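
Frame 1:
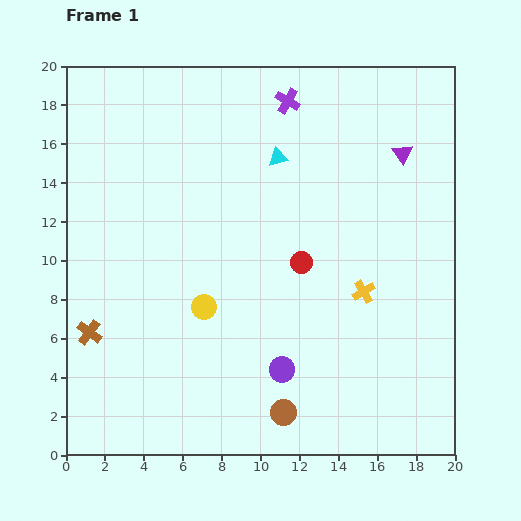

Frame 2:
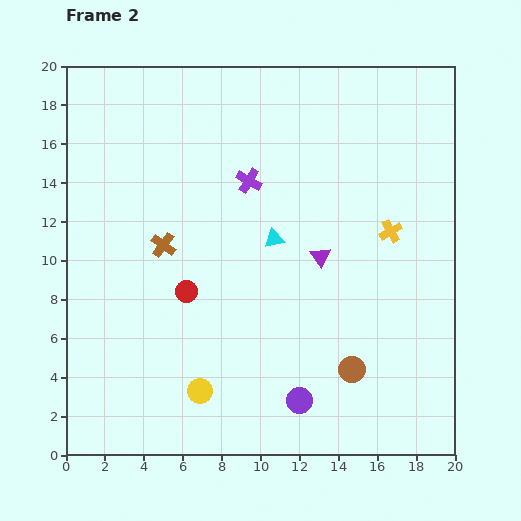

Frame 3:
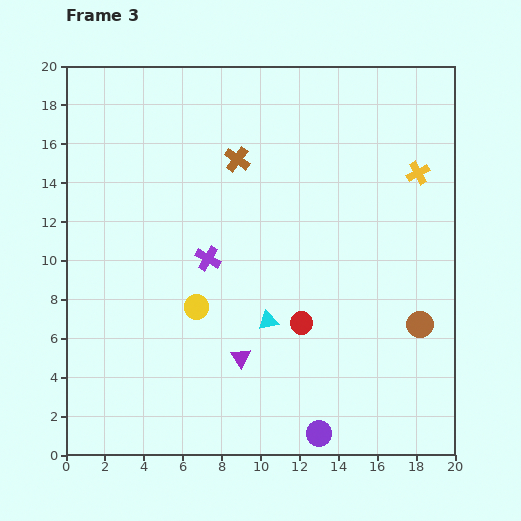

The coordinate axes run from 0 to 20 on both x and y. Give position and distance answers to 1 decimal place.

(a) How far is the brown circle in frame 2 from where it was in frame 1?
4.1

The brown circle moved from (11.2, 2.2) to (14.7, 4.4), a distance of √(3.5² + 2.2²) ≈ 4.1.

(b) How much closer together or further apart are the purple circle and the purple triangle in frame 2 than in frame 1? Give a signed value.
-5.2

Distance in frame 1: 12.7. Distance in frame 2: 7.5.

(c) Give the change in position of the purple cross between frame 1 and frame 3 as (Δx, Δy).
(-4.1, -8.1)

The purple cross was at (11.4, 18.2) in frame 1 and (7.3, 10.1) in frame 3.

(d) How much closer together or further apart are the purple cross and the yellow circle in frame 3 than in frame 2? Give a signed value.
-8.5

Distance in frame 2: 11.1. Distance in frame 3: 2.6.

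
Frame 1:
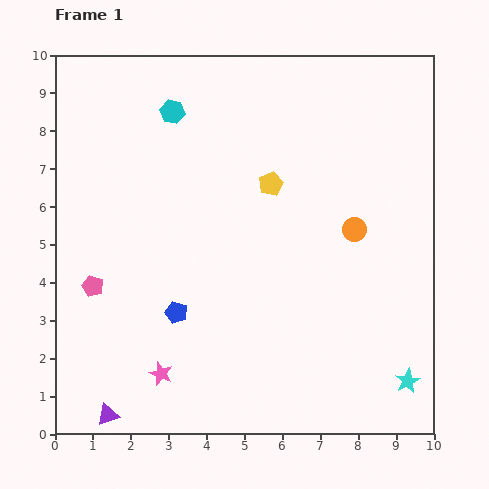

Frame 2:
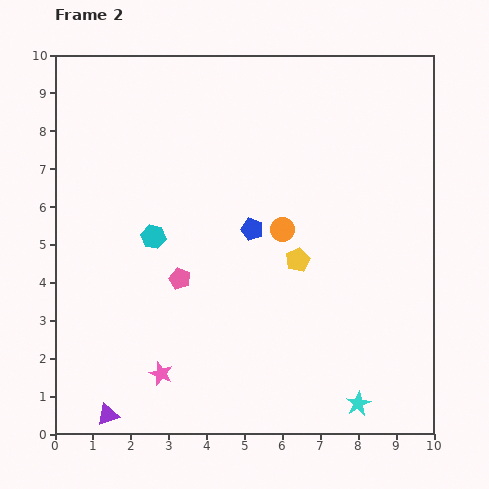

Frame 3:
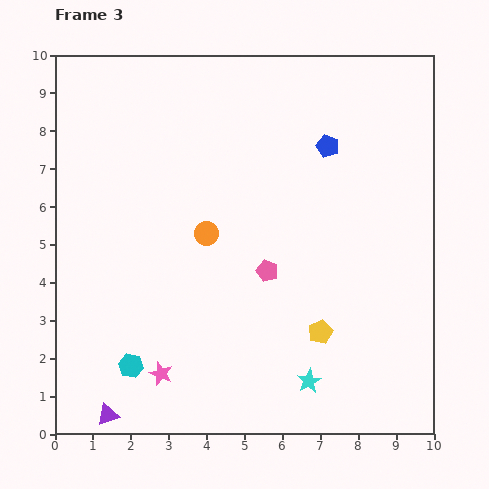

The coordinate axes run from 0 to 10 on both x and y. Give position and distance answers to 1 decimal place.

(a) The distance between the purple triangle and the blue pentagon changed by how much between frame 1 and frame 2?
+3.0

Distance in frame 1: 3.2. Distance in frame 2: 6.2.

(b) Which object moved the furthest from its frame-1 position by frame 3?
the cyan hexagon

(moved 6.8; next 5.9)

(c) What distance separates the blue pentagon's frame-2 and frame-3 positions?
3.0

The blue pentagon moved from (5.2, 5.4) to (7.2, 7.6), a distance of √(2.0² + 2.2²) ≈ 3.0.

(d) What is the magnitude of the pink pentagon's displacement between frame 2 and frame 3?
2.3

The pink pentagon moved from (3.3, 4.1) to (5.6, 4.3), a distance of √(2.3² + 0.2²) ≈ 2.3.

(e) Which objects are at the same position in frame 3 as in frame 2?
the purple triangle, the pink star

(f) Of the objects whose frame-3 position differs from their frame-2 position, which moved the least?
the cyan star

(moved 1.4)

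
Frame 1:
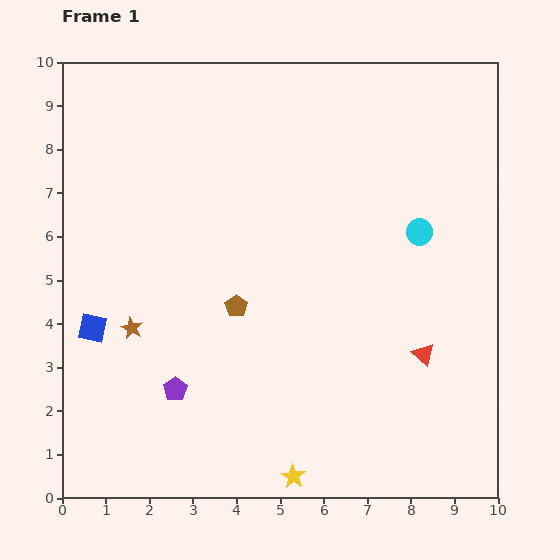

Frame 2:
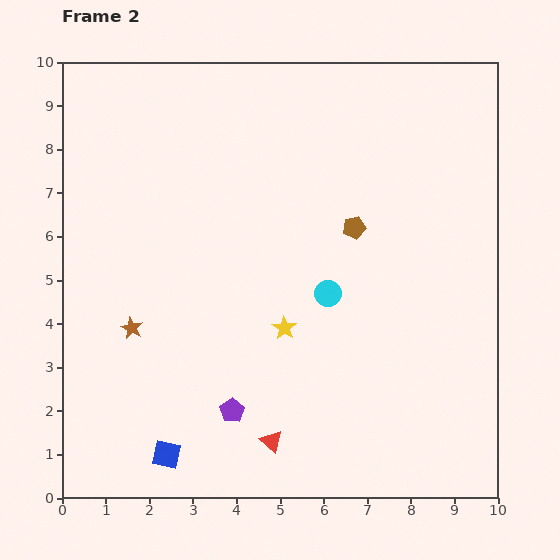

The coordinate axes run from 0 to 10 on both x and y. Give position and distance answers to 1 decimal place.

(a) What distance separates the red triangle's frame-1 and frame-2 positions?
4.0

The red triangle moved from (8.3, 3.3) to (4.8, 1.3), a distance of √(3.5² + 2.0²) ≈ 4.0.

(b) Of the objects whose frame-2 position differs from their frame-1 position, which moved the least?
the purple pentagon

(moved 1.4)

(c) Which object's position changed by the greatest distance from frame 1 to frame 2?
the red triangle

(moved 4.0; next 3.4)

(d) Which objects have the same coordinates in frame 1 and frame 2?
the brown star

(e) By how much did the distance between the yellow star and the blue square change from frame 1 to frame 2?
-1.7

Distance in frame 1: 5.7. Distance in frame 2: 4.0.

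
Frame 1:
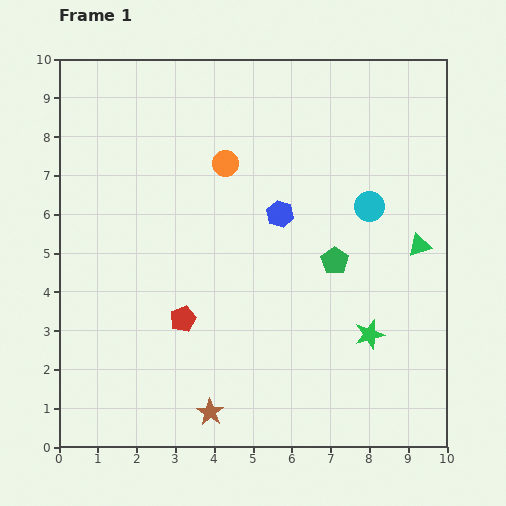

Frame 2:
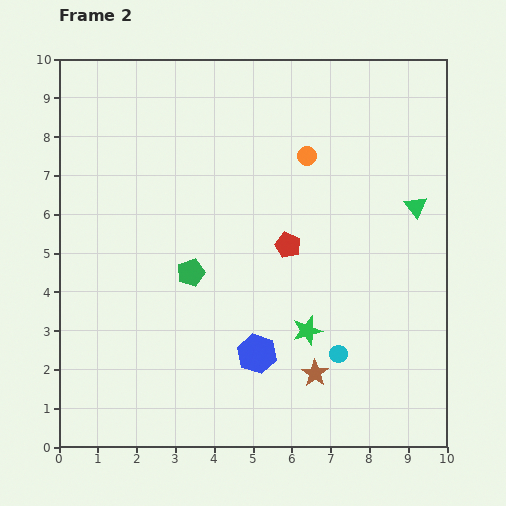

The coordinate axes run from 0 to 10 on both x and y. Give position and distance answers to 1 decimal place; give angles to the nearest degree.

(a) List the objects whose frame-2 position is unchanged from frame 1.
none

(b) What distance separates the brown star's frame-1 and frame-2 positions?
2.9

The brown star moved from (3.9, 0.9) to (6.6, 1.9), a distance of √(2.7² + 1.0²) ≈ 2.9.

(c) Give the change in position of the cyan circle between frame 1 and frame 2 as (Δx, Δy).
(-0.8, -3.8)

The cyan circle was at (8.0, 6.2) in frame 1 and (7.2, 2.4) in frame 2.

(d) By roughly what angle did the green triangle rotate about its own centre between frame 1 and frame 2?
50° counter-clockwise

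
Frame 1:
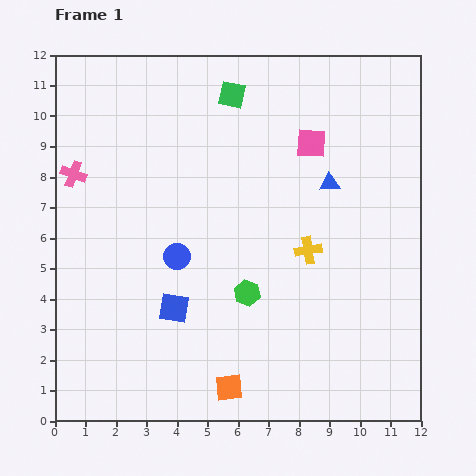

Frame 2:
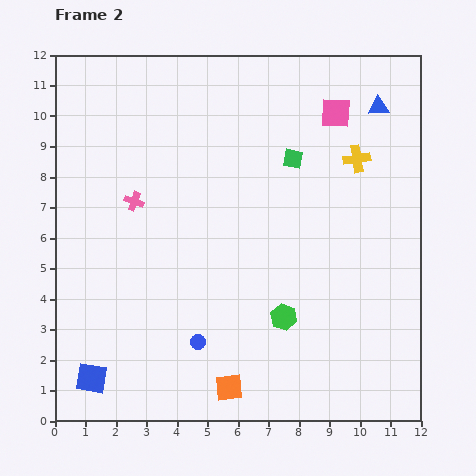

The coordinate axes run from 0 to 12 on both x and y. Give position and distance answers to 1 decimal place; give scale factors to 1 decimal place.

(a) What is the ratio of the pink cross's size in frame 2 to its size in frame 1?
0.8×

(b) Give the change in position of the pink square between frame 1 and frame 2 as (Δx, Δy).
(0.8, 1.0)

The pink square was at (8.4, 9.1) in frame 1 and (9.2, 10.1) in frame 2.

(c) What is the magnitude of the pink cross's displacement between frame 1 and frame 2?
2.2

The pink cross moved from (0.6, 8.1) to (2.6, 7.2), a distance of √(2.0² + 0.9²) ≈ 2.2.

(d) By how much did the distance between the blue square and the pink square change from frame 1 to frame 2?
+4.8

Distance in frame 1: 7.0. Distance in frame 2: 11.8.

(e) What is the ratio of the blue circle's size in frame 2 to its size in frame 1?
0.6×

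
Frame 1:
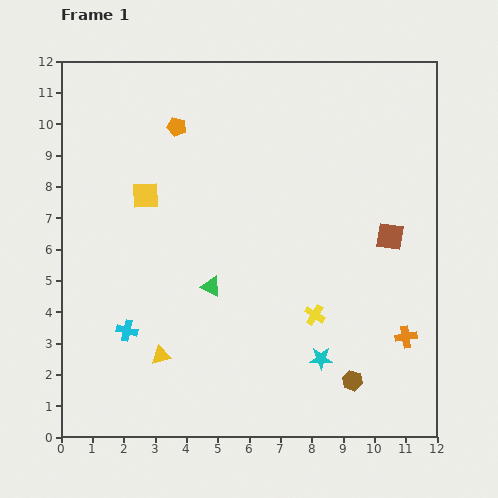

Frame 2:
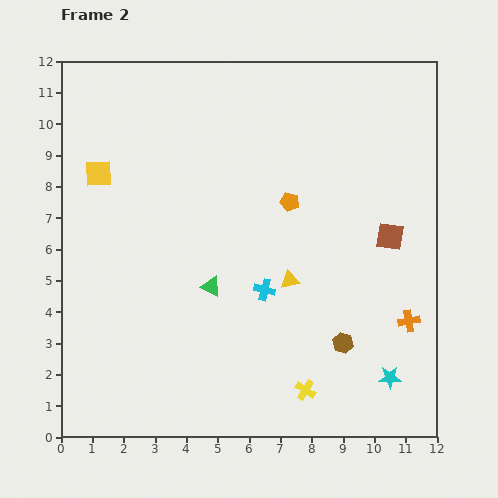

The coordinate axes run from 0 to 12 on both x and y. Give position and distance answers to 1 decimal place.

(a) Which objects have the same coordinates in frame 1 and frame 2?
the green triangle, the brown square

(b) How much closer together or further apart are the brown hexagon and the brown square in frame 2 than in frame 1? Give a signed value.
-1.1

Distance in frame 1: 4.8. Distance in frame 2: 3.7.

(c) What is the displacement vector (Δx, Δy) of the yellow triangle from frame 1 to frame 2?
(4.1, 2.4)

The yellow triangle was at (3.2, 2.6) in frame 1 and (7.3, 5.0) in frame 2.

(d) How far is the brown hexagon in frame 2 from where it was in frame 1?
1.2

The brown hexagon moved from (9.3, 1.8) to (9.0, 3.0), a distance of √(0.3² + 1.2²) ≈ 1.2.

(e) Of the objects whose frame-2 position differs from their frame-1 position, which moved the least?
the orange cross

(moved 0.5)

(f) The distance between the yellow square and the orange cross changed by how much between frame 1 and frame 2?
+1.6

Distance in frame 1: 9.4. Distance in frame 2: 11.0.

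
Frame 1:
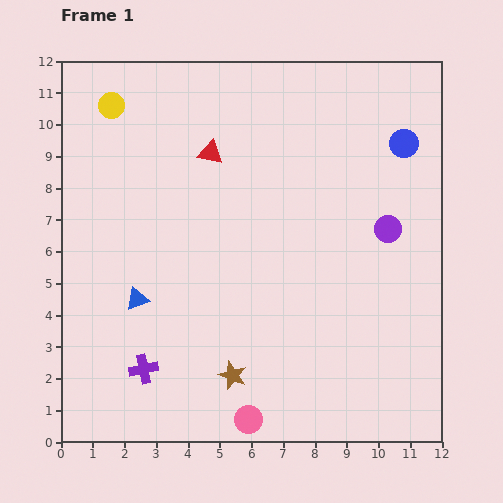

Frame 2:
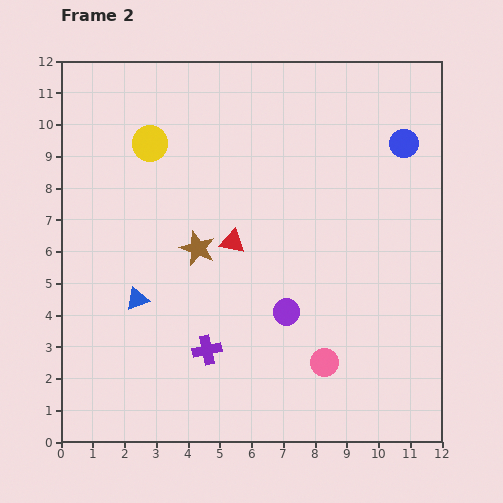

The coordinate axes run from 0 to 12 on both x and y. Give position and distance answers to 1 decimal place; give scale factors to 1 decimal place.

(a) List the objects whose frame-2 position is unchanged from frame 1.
the blue triangle, the blue circle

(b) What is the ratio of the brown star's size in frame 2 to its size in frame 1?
1.3×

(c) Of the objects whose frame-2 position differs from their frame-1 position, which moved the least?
the yellow circle

(moved 1.7)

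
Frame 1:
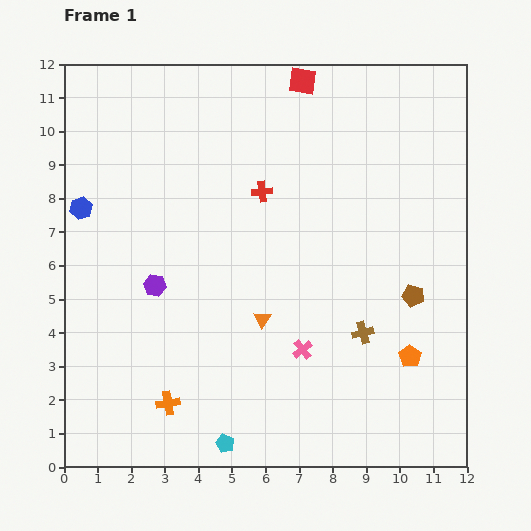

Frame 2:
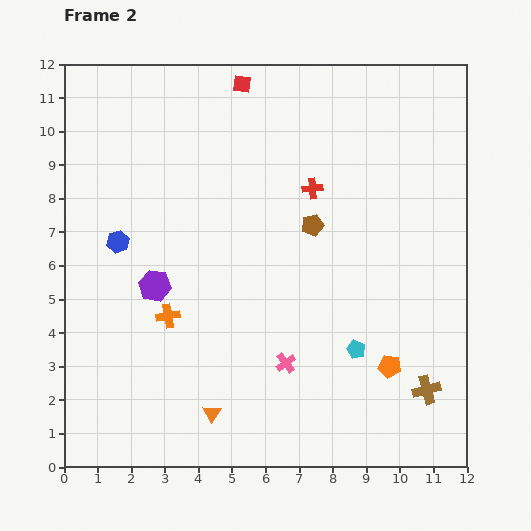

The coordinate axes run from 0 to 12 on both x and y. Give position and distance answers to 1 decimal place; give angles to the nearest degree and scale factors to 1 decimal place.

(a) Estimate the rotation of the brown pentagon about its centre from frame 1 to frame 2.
30° counter-clockwise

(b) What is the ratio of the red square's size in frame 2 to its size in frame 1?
0.7×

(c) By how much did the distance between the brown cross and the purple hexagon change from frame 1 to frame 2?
+2.3

Distance in frame 1: 6.4. Distance in frame 2: 8.7.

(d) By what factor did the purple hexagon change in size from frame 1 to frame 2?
1.4×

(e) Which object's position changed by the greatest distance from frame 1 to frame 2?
the cyan pentagon

(moved 4.8; next 3.7)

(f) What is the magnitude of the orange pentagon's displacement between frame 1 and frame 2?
0.7

The orange pentagon moved from (10.3, 3.3) to (9.7, 3.0), a distance of √(0.6² + 0.3²) ≈ 0.7.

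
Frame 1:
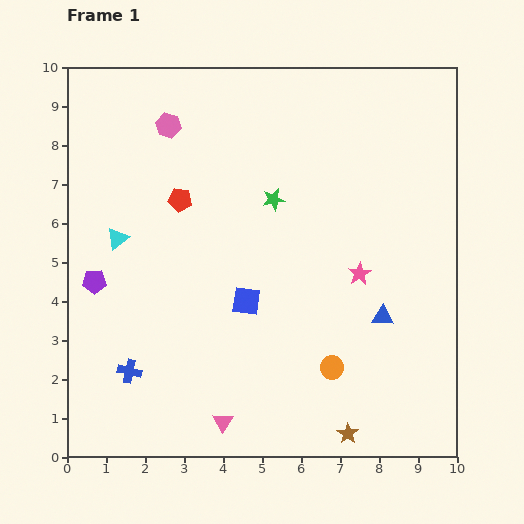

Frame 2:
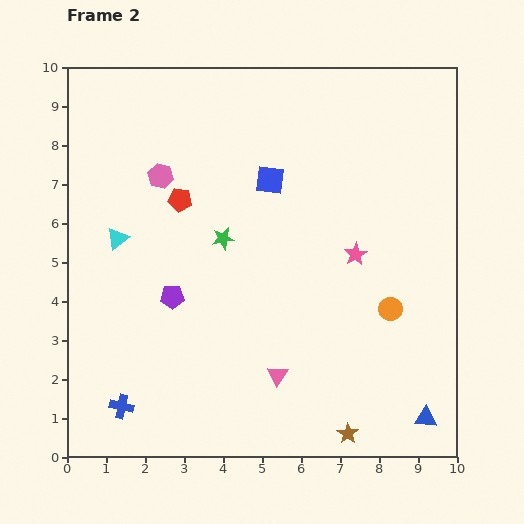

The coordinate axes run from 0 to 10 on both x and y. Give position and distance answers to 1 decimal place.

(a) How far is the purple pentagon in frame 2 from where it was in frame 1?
2.0

The purple pentagon moved from (0.7, 4.5) to (2.7, 4.1), a distance of √(2.0² + 0.4²) ≈ 2.0.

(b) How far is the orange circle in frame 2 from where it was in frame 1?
2.1

The orange circle moved from (6.8, 2.3) to (8.3, 3.8), a distance of √(1.5² + 1.5²) ≈ 2.1.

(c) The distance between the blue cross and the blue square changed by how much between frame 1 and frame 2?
+3.4

Distance in frame 1: 3.5. Distance in frame 2: 6.9.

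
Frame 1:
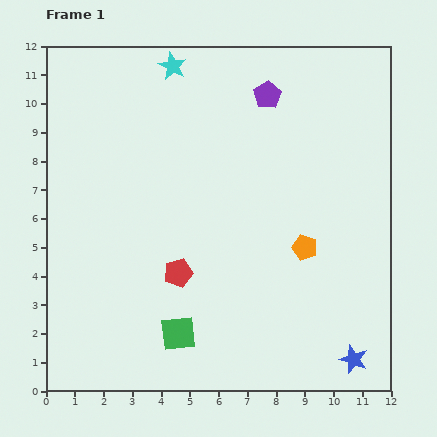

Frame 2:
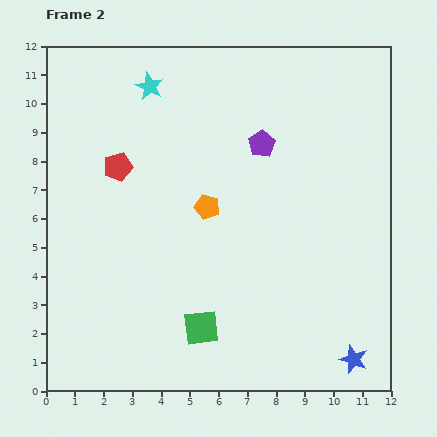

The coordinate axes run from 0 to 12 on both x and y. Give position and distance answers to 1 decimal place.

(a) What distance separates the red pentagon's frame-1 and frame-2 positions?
4.3

The red pentagon moved from (4.6, 4.1) to (2.5, 7.8), a distance of √(2.1² + 3.7²) ≈ 4.3.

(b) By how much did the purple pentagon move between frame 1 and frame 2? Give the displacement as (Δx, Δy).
(-0.2, -1.7)

The purple pentagon was at (7.7, 10.3) in frame 1 and (7.5, 8.6) in frame 2.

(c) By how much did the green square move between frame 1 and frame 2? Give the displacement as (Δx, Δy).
(0.8, 0.2)

The green square was at (4.6, 2.0) in frame 1 and (5.4, 2.2) in frame 2.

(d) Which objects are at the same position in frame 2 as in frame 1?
the blue star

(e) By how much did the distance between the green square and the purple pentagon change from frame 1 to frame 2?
-2.2

Distance in frame 1: 8.9. Distance in frame 2: 6.7.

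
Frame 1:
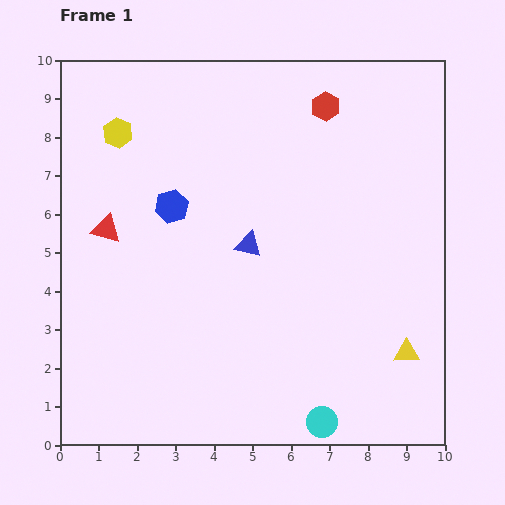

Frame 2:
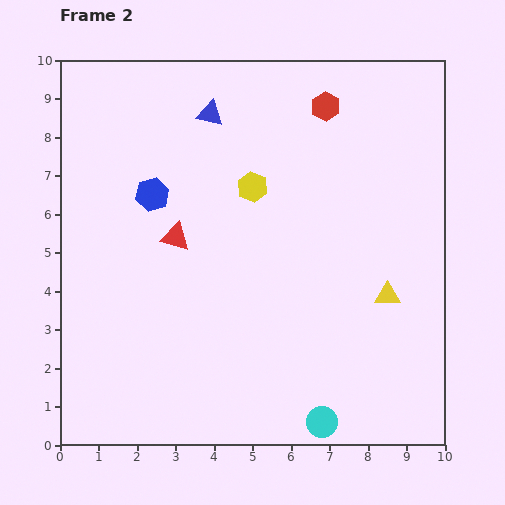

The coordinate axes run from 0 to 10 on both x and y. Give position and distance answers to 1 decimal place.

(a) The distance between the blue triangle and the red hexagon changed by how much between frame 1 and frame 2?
-1.1

Distance in frame 1: 4.1. Distance in frame 2: 3.0.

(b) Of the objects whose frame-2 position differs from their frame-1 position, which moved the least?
the blue hexagon

(moved 0.6)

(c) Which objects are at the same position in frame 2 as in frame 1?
the cyan circle, the red hexagon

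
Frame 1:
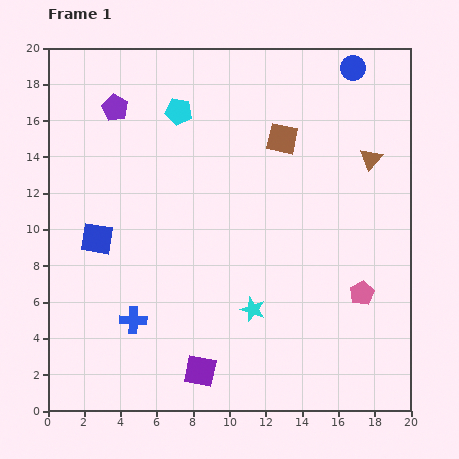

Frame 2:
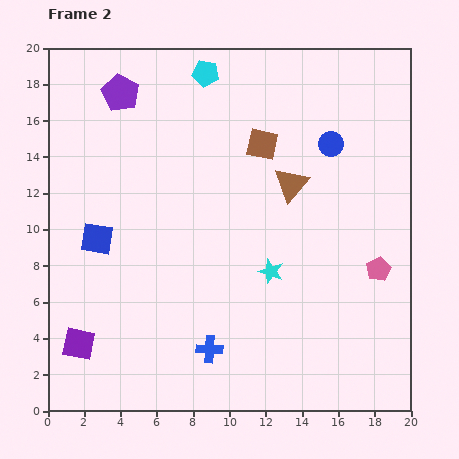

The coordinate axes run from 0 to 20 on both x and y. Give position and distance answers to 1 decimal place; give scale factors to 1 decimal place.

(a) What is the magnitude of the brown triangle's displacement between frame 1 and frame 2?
4.6

The brown triangle moved from (17.8, 13.9) to (13.4, 12.5), a distance of √(4.4² + 1.4²) ≈ 4.6.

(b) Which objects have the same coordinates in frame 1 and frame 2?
the blue square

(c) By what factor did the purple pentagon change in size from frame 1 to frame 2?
1.4×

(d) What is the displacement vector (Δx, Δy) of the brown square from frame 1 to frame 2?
(-1.1, -0.3)

The brown square was at (12.9, 15.0) in frame 1 and (11.8, 14.7) in frame 2.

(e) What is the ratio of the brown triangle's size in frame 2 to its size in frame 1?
1.5×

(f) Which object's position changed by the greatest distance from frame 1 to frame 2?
the purple square

(moved 6.9; next 4.6)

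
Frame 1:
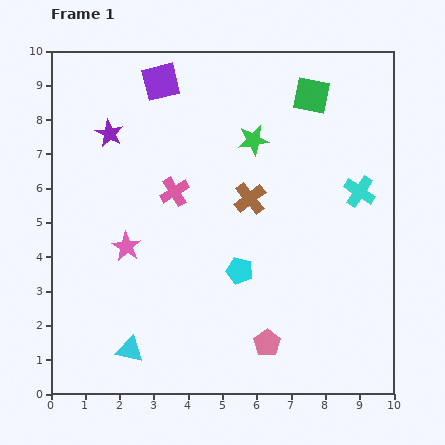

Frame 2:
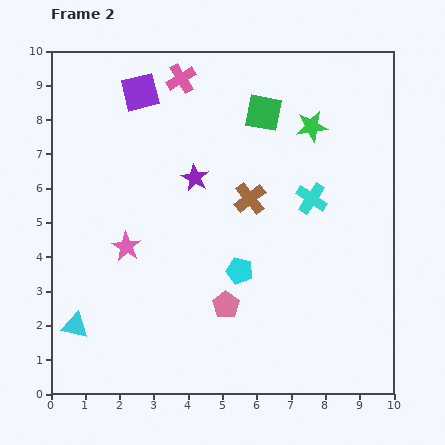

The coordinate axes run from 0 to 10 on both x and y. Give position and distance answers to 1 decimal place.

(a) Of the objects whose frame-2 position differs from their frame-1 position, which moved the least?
the purple square

(moved 0.7)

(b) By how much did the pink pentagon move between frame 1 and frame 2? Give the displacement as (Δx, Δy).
(-1.2, 1.1)

The pink pentagon was at (6.3, 1.5) in frame 1 and (5.1, 2.6) in frame 2.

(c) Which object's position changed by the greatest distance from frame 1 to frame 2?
the pink cross

(moved 3.3; next 2.8)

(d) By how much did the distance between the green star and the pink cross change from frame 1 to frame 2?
+1.3

Distance in frame 1: 2.7. Distance in frame 2: 4.0.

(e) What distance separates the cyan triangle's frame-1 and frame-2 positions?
1.7

The cyan triangle moved from (2.3, 1.3) to (0.7, 2.0), a distance of √(1.6² + 0.7²) ≈ 1.7.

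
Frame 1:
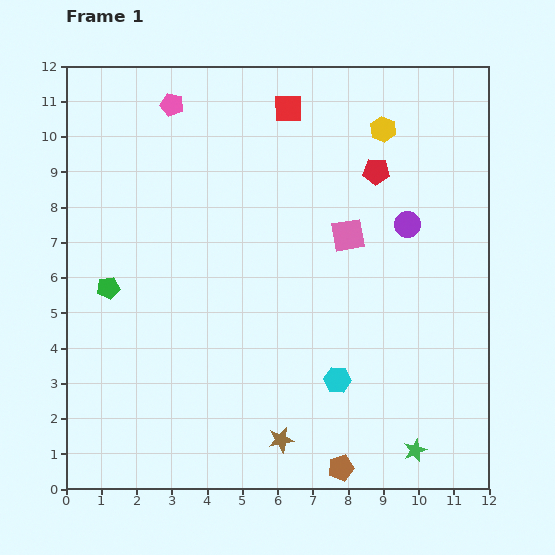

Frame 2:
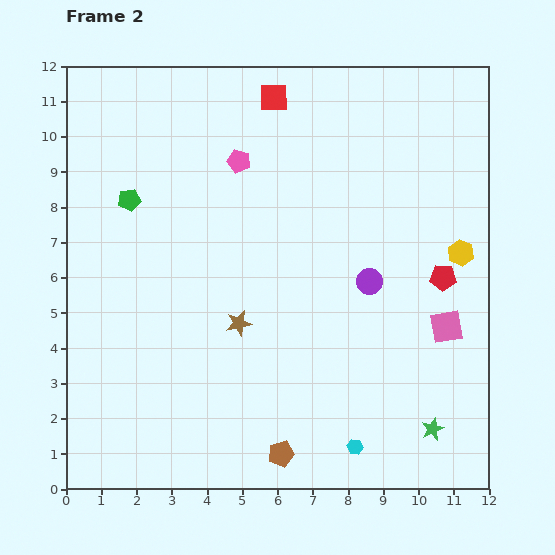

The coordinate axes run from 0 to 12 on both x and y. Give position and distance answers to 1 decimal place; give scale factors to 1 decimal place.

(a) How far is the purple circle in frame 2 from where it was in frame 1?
1.9

The purple circle moved from (9.7, 7.5) to (8.6, 5.9), a distance of √(1.1² + 1.6²) ≈ 1.9.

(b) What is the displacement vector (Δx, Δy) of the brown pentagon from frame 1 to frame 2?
(-1.7, 0.4)

The brown pentagon was at (7.8, 0.6) in frame 1 and (6.1, 1.0) in frame 2.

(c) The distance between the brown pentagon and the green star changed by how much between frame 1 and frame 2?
+2.2

Distance in frame 1: 2.2. Distance in frame 2: 4.4.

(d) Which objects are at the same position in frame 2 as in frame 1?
none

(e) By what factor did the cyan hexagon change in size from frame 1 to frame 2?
0.6×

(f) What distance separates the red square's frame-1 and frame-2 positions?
0.5

The red square moved from (6.3, 10.8) to (5.9, 11.1), a distance of √(0.4² + 0.3²) ≈ 0.5.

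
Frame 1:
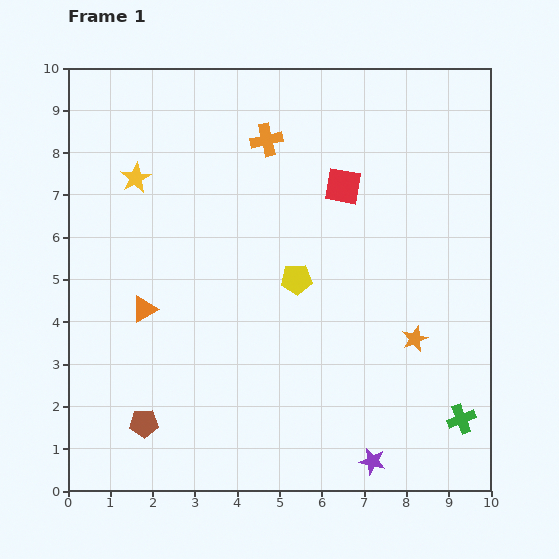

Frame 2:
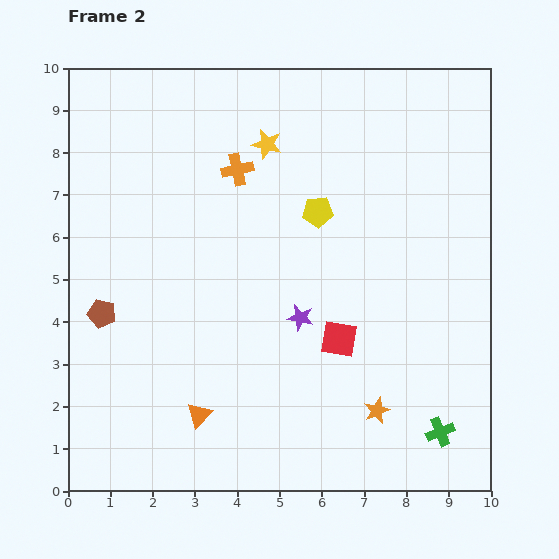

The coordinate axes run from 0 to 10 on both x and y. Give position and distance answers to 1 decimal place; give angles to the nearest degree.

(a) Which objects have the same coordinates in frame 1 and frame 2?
none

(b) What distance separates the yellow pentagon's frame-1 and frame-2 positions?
1.7

The yellow pentagon moved from (5.4, 5.0) to (5.9, 6.6), a distance of √(0.5² + 1.6²) ≈ 1.7.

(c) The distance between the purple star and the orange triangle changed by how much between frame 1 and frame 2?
-3.2

Distance in frame 1: 6.5. Distance in frame 2: 3.3.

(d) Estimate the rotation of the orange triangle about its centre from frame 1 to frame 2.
17° counter-clockwise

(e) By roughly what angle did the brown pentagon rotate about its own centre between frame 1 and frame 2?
17° clockwise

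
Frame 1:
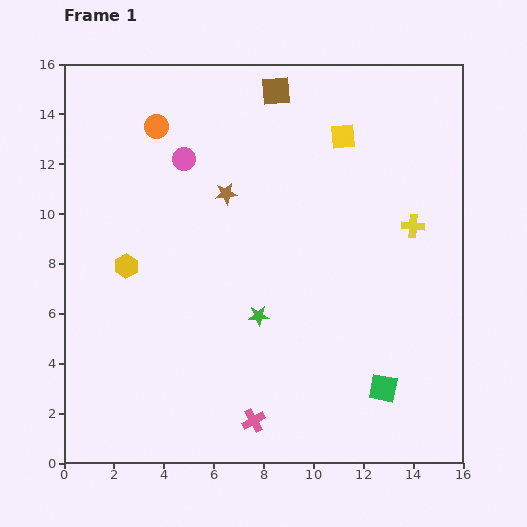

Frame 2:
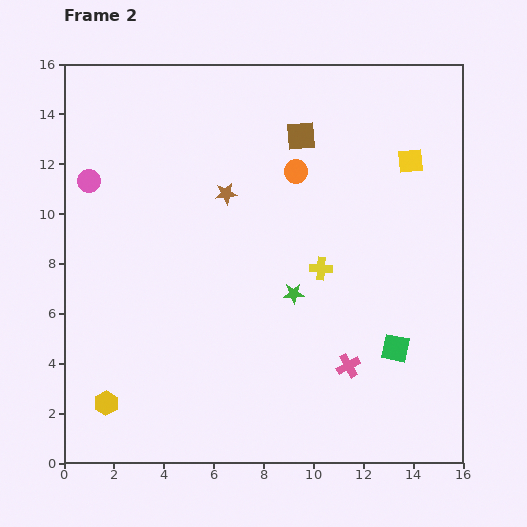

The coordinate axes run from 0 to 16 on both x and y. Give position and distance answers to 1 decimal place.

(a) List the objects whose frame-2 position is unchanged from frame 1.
the brown star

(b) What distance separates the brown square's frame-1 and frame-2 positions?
2.1

The brown square moved from (8.5, 14.9) to (9.5, 13.1), a distance of √(1.0² + 1.8²) ≈ 2.1.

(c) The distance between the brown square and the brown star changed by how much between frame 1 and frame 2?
-0.8

Distance in frame 1: 4.6. Distance in frame 2: 3.8.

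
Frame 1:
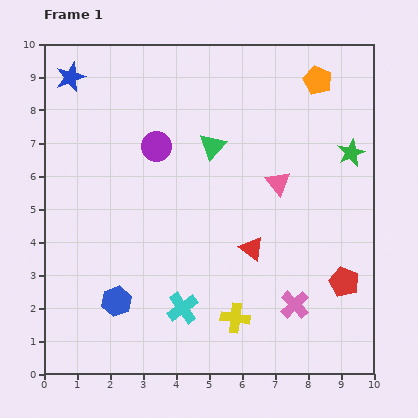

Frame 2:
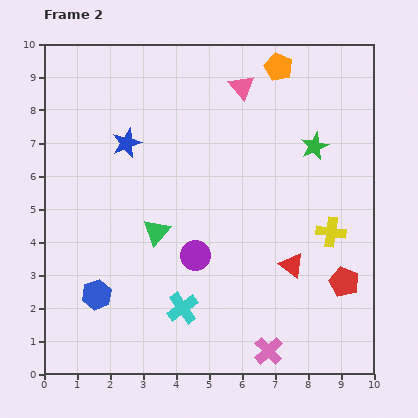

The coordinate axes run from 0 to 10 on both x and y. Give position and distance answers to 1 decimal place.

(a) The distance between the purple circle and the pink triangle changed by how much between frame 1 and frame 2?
+1.4

Distance in frame 1: 3.9. Distance in frame 2: 5.3.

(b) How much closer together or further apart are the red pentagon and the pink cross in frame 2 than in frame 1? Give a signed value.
+1.4

Distance in frame 1: 1.7. Distance in frame 2: 3.1.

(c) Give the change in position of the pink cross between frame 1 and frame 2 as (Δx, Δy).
(-0.8, -1.4)

The pink cross was at (7.6, 2.1) in frame 1 and (6.8, 0.7) in frame 2.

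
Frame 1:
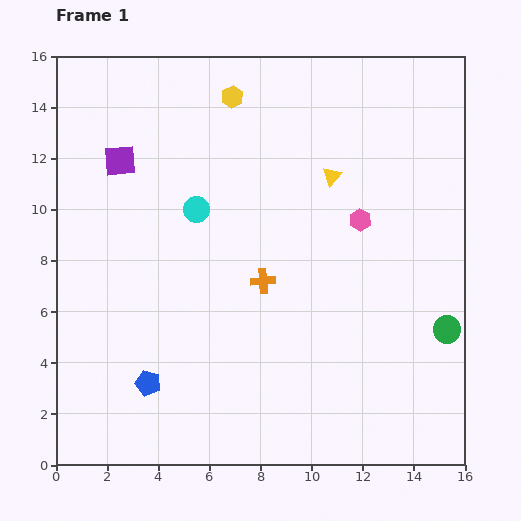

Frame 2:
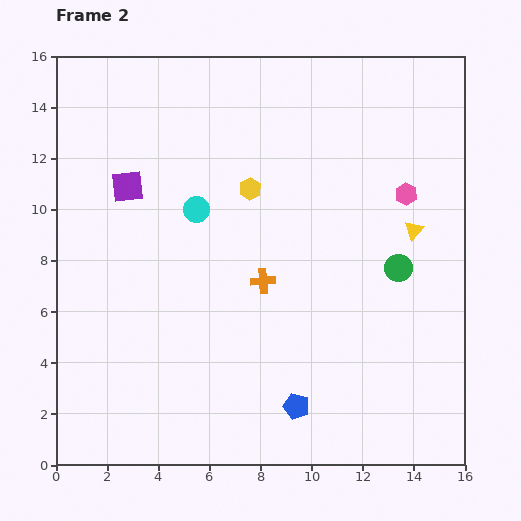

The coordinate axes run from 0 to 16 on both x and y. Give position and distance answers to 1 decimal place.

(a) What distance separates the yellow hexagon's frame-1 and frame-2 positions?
3.7

The yellow hexagon moved from (6.9, 14.4) to (7.6, 10.8), a distance of √(0.7² + 3.6²) ≈ 3.7.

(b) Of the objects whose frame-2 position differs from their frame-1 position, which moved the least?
the purple square

(moved 1.0)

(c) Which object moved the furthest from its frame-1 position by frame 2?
the blue pentagon

(moved 5.9; next 3.8)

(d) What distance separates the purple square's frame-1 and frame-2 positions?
1.0

The purple square moved from (2.5, 11.9) to (2.8, 10.9), a distance of √(0.3² + 1.0²) ≈ 1.0.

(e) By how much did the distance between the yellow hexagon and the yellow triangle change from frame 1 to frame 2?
+1.6

Distance in frame 1: 5.0. Distance in frame 2: 6.6.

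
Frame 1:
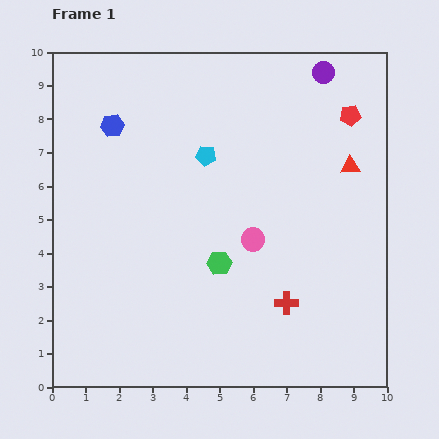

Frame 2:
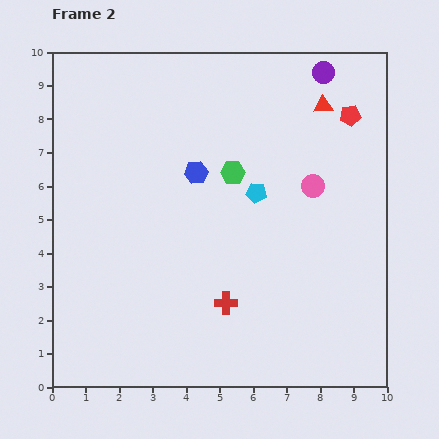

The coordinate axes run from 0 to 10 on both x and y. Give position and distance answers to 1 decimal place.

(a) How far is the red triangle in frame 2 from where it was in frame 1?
2.0

The red triangle moved from (8.9, 6.6) to (8.1, 8.4), a distance of √(0.8² + 1.8²) ≈ 2.0.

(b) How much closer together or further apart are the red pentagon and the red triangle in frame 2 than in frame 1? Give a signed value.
-0.6

Distance in frame 1: 1.5. Distance in frame 2: 0.9.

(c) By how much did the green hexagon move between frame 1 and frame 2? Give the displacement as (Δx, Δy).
(0.4, 2.7)

The green hexagon was at (5.0, 3.7) in frame 1 and (5.4, 6.4) in frame 2.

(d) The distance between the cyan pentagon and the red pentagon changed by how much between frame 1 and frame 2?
-0.9

Distance in frame 1: 4.5. Distance in frame 2: 3.6.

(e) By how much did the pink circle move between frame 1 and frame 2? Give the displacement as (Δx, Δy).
(1.8, 1.6)

The pink circle was at (6.0, 4.4) in frame 1 and (7.8, 6.0) in frame 2.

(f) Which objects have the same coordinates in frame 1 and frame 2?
the red pentagon, the purple circle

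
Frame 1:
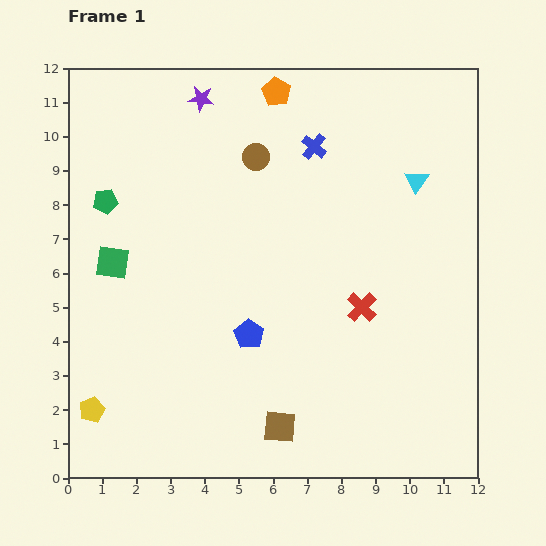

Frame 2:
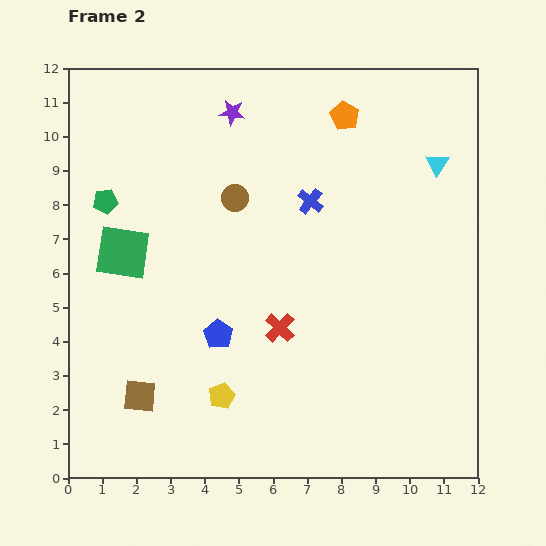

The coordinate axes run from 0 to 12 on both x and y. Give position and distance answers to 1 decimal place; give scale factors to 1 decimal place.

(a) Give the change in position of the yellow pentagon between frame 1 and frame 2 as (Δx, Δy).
(3.8, 0.4)

The yellow pentagon was at (0.7, 2.0) in frame 1 and (4.5, 2.4) in frame 2.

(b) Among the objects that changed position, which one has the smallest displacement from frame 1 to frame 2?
the green square

(moved 0.4)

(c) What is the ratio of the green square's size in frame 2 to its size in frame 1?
1.7×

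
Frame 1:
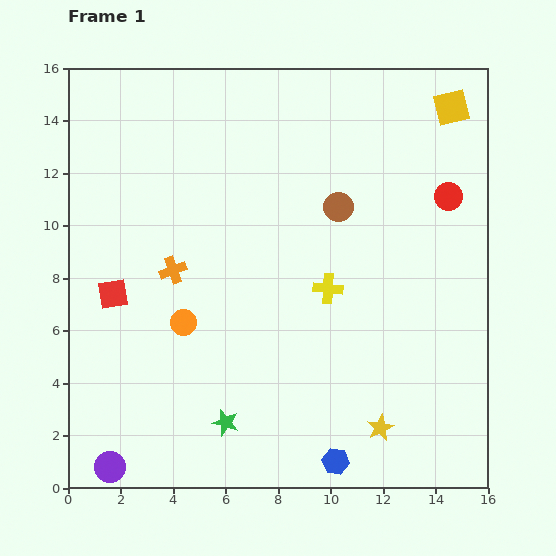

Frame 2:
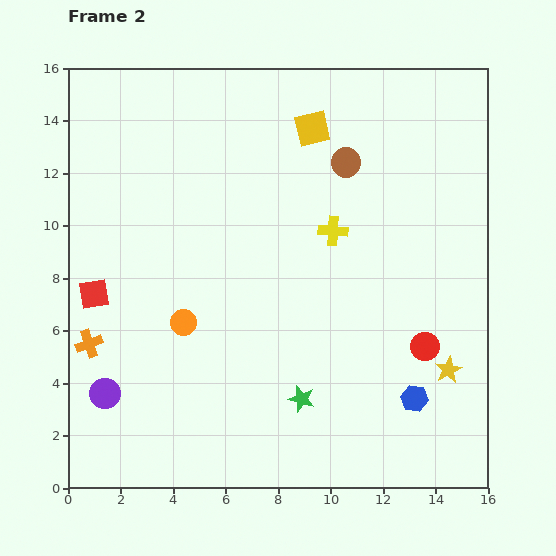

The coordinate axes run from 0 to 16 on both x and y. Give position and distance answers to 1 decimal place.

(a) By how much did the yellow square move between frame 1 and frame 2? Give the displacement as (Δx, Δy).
(-5.3, -0.8)

The yellow square was at (14.6, 14.5) in frame 1 and (9.3, 13.7) in frame 2.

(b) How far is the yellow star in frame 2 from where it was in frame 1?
3.4

The yellow star moved from (11.9, 2.3) to (14.5, 4.5), a distance of √(2.6² + 2.2²) ≈ 3.4.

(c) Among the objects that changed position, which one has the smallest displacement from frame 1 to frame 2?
the red square

(moved 0.7)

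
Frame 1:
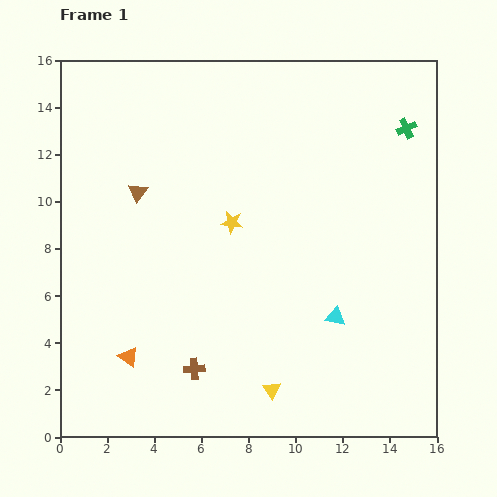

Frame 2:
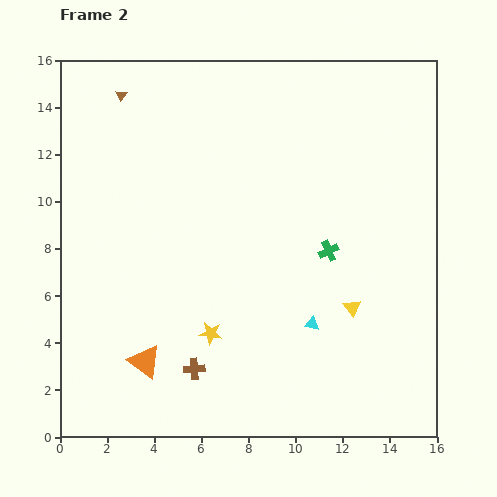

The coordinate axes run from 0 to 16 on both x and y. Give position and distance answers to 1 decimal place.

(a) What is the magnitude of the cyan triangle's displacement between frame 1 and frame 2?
1.0

The cyan triangle moved from (11.7, 5.1) to (10.7, 4.8), a distance of √(1.0² + 0.3²) ≈ 1.0.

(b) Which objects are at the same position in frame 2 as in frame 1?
the brown cross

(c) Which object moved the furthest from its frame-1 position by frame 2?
the green cross

(moved 6.2; next 4.9)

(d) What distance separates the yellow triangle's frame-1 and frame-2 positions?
4.9

The yellow triangle moved from (9.0, 2.0) to (12.4, 5.5), a distance of √(3.4² + 3.5²) ≈ 4.9.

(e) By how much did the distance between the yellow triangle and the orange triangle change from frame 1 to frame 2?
+2.8

Distance in frame 1: 6.3. Distance in frame 2: 9.1.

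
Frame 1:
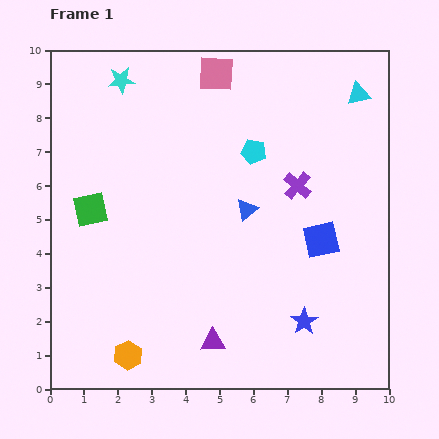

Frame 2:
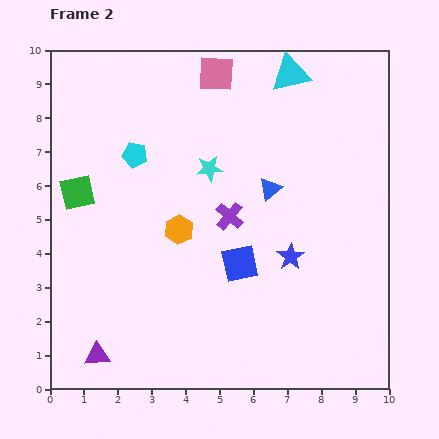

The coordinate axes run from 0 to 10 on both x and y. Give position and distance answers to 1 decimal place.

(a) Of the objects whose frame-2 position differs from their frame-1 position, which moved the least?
the green square

(moved 0.6)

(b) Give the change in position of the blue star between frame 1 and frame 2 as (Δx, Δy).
(-0.4, 1.9)

The blue star was at (7.5, 2.0) in frame 1 and (7.1, 3.9) in frame 2.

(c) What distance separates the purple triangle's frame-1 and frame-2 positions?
3.4

The purple triangle moved from (4.8, 1.4) to (1.4, 1.0), a distance of √(3.4² + 0.4²) ≈ 3.4.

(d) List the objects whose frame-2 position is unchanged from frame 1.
the pink square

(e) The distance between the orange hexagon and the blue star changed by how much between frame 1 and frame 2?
-1.9

Distance in frame 1: 5.3. Distance in frame 2: 3.4.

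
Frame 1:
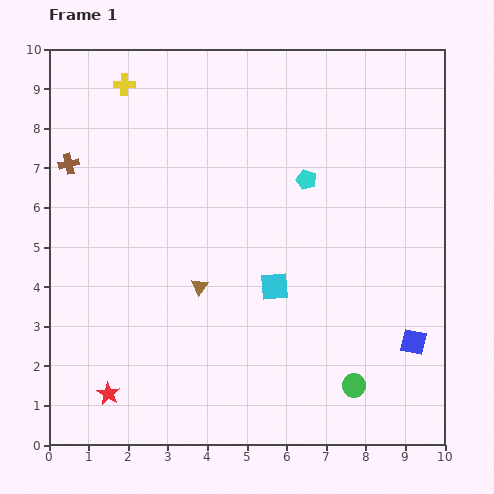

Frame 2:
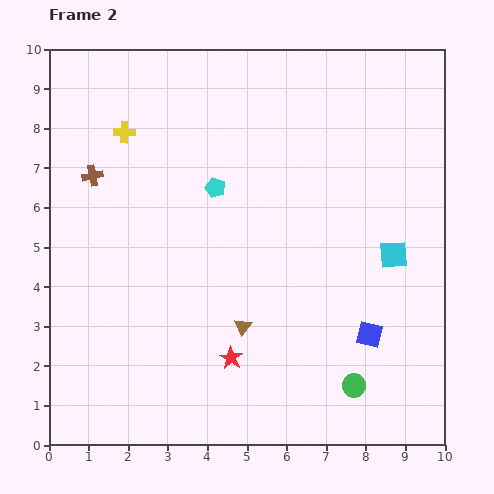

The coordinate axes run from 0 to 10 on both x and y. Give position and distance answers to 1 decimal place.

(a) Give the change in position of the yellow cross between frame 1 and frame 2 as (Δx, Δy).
(0.0, -1.2)

The yellow cross was at (1.9, 9.1) in frame 1 and (1.9, 7.9) in frame 2.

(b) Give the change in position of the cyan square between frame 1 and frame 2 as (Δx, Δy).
(3.0, 0.8)

The cyan square was at (5.7, 4.0) in frame 1 and (8.7, 4.8) in frame 2.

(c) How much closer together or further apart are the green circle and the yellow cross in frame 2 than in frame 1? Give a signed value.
-1.0

Distance in frame 1: 9.6. Distance in frame 2: 8.6.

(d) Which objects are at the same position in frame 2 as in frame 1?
the green circle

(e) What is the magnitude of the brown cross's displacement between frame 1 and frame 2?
0.7

The brown cross moved from (0.5, 7.1) to (1.1, 6.8), a distance of √(0.6² + 0.3²) ≈ 0.7.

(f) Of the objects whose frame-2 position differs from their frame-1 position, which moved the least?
the brown cross

(moved 0.7)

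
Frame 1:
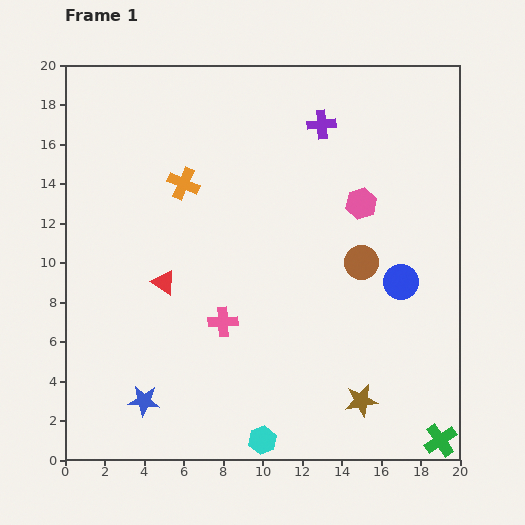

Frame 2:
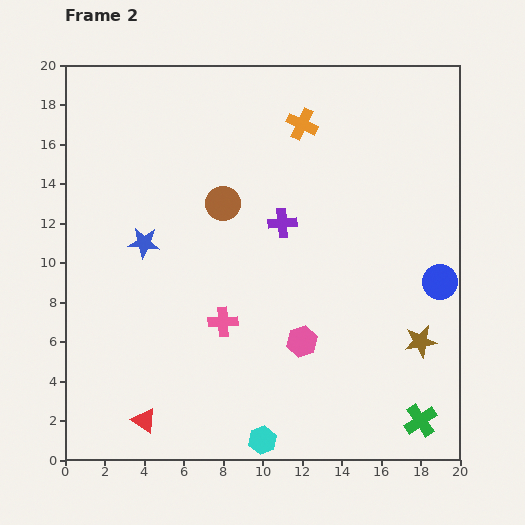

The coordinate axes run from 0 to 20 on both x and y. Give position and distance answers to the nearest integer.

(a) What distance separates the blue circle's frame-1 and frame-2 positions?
2

The blue circle moved from (17, 9) to (19, 9), a distance of √(2² + 0²) ≈ 2.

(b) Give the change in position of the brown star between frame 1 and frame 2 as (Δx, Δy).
(3, 3)

The brown star was at (15, 3) in frame 1 and (18, 6) in frame 2.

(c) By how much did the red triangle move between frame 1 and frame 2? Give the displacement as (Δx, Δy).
(-1, -7)

The red triangle was at (5, 9) in frame 1 and (4, 2) in frame 2.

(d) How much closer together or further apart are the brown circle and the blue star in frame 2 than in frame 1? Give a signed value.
-9

Distance in frame 1: 13. Distance in frame 2: 4.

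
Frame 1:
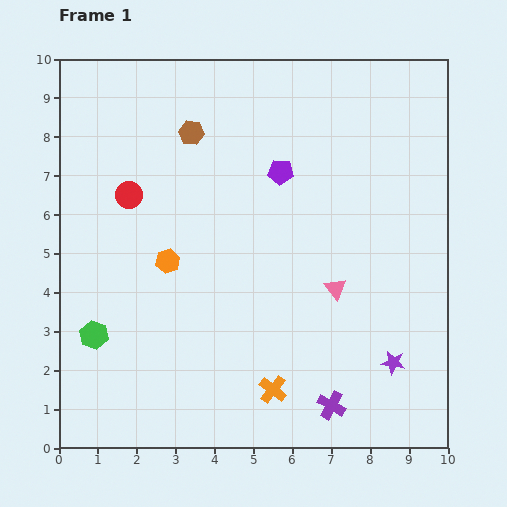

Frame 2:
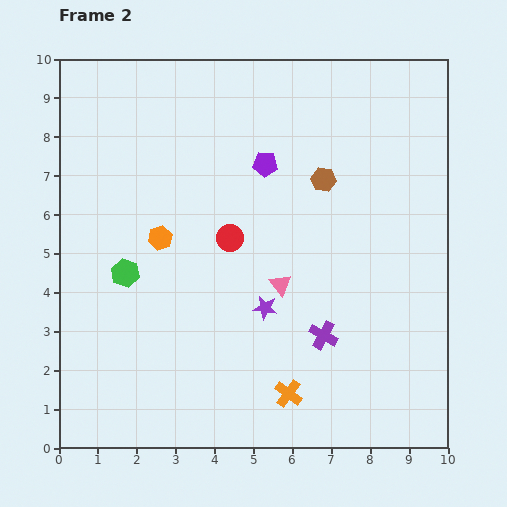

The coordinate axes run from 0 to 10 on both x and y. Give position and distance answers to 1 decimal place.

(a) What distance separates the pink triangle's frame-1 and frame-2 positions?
1.4

The pink triangle moved from (7.1, 4.1) to (5.7, 4.2), a distance of √(1.4² + 0.1²) ≈ 1.4.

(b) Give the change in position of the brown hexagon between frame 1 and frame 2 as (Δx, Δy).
(3.4, -1.2)

The brown hexagon was at (3.4, 8.1) in frame 1 and (6.8, 6.9) in frame 2.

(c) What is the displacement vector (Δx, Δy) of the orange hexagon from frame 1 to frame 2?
(-0.2, 0.6)

The orange hexagon was at (2.8, 4.8) in frame 1 and (2.6, 5.4) in frame 2.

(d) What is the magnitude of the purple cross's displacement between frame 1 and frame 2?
1.8

The purple cross moved from (7.0, 1.1) to (6.8, 2.9), a distance of √(0.2² + 1.8²) ≈ 1.8.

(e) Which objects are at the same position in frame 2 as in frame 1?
none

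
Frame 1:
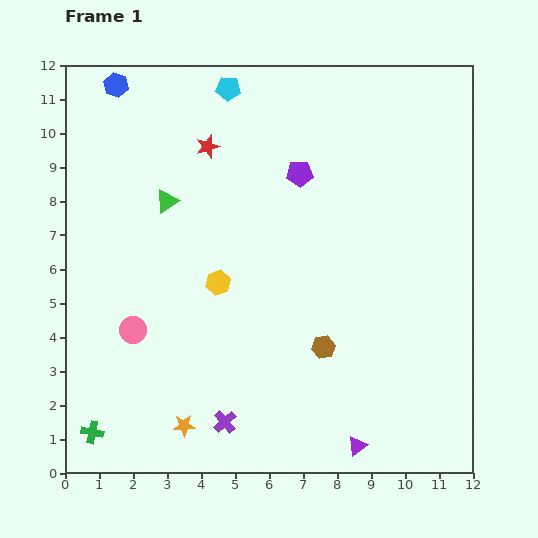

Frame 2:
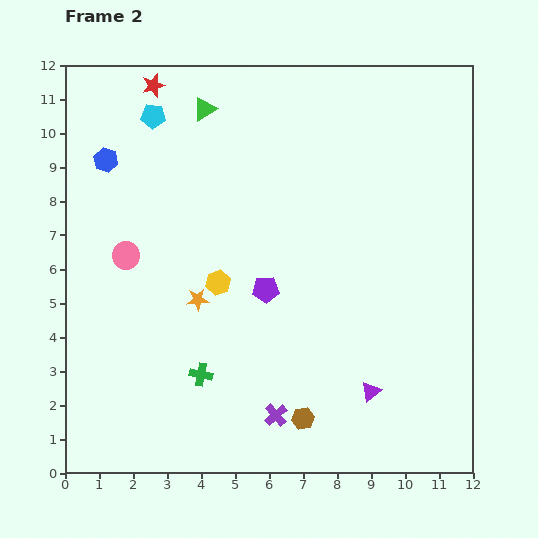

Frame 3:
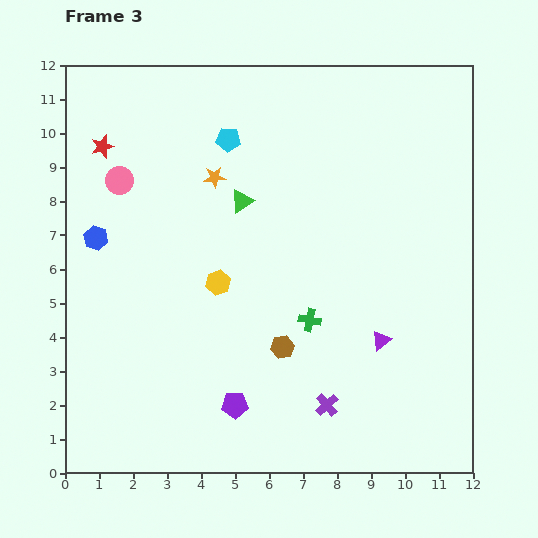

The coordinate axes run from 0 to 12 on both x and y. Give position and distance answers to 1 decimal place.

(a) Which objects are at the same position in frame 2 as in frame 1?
the yellow hexagon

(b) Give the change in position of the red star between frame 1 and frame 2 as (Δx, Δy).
(-1.6, 1.8)

The red star was at (4.2, 9.6) in frame 1 and (2.6, 11.4) in frame 2.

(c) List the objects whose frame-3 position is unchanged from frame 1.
the yellow hexagon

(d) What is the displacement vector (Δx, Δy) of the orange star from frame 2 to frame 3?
(0.5, 3.6)

The orange star was at (3.9, 5.1) in frame 2 and (4.4, 8.7) in frame 3.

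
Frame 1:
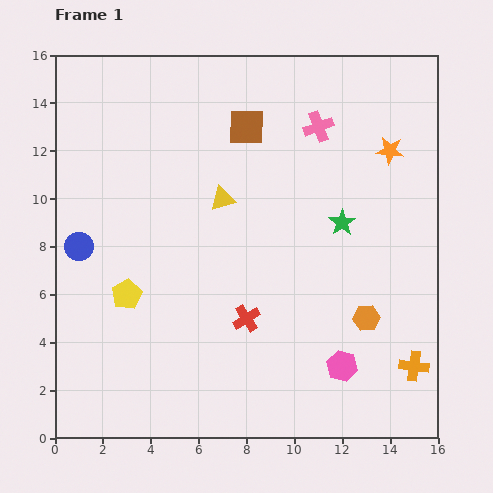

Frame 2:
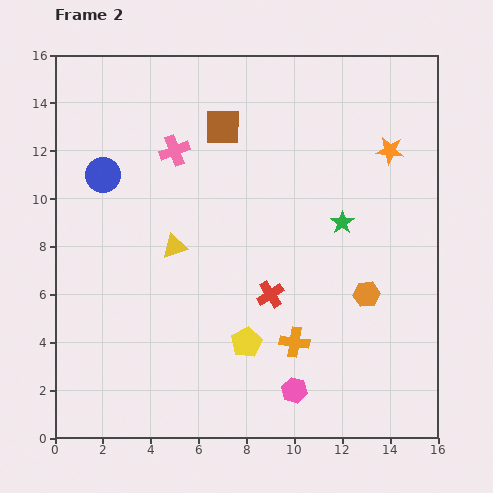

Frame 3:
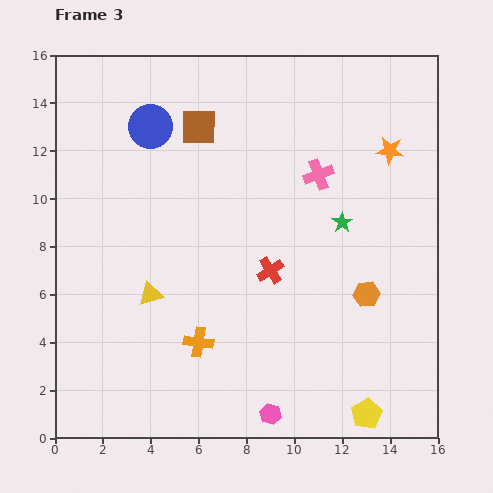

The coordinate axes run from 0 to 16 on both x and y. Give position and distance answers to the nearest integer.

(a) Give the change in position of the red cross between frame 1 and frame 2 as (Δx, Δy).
(1, 1)

The red cross was at (8, 5) in frame 1 and (9, 6) in frame 2.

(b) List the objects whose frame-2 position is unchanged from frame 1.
the orange star, the green star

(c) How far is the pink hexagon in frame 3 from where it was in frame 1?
4

The pink hexagon moved from (12, 3) to (9, 1), a distance of √(3² + 2²) ≈ 4.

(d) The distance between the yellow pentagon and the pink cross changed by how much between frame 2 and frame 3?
+1

Distance in frame 2: 9. Distance in frame 3: 10.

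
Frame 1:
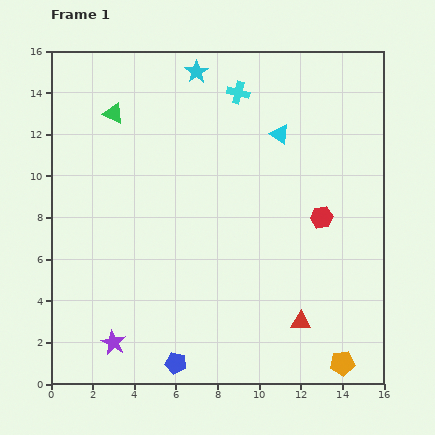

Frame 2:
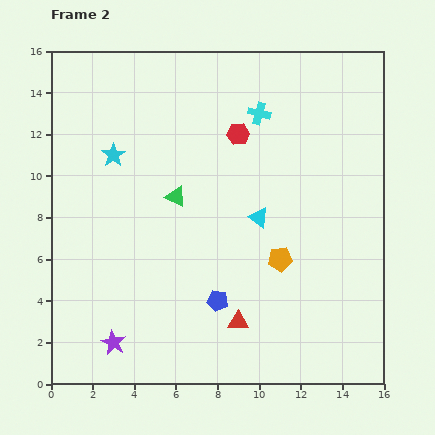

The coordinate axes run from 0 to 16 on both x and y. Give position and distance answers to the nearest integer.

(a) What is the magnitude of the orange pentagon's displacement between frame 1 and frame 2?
6

The orange pentagon moved from (14, 1) to (11, 6), a distance of √(3² + 5²) ≈ 6.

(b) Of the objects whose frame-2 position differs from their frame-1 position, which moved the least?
the cyan cross

(moved 1)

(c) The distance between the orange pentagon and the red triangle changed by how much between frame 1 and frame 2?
+1

Distance in frame 1: 3. Distance in frame 2: 4.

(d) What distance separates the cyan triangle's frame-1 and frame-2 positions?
4

The cyan triangle moved from (11, 12) to (10, 8), a distance of √(1² + 4²) ≈ 4.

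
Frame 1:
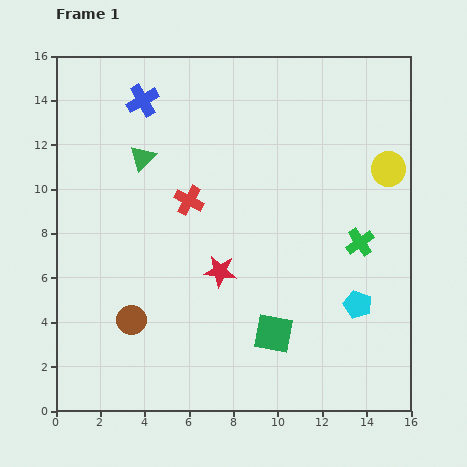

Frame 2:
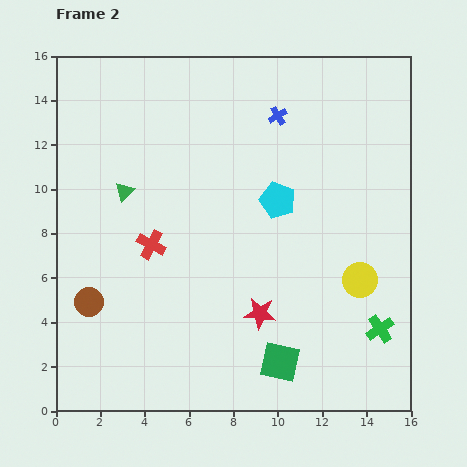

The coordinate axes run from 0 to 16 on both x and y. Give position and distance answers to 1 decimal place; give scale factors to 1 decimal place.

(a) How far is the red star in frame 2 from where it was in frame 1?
2.6

The red star moved from (7.4, 6.3) to (9.2, 4.4), a distance of √(1.8² + 1.9²) ≈ 2.6.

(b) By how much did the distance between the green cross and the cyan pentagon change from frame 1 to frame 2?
+4.6

Distance in frame 1: 2.8. Distance in frame 2: 7.4.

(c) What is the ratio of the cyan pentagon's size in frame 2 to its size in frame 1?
1.3×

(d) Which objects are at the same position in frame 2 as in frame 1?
none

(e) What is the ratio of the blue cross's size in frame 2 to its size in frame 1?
0.6×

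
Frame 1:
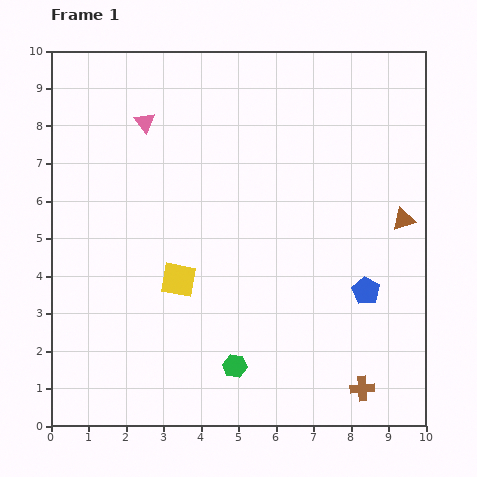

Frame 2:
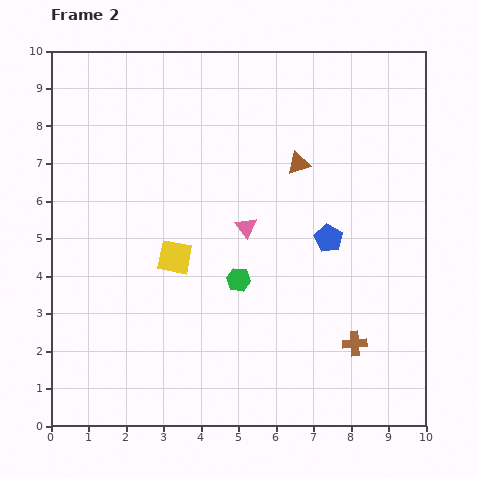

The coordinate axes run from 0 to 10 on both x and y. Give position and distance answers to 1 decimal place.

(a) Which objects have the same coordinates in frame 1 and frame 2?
none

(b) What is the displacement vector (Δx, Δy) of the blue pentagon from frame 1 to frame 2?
(-1.0, 1.4)

The blue pentagon was at (8.4, 3.6) in frame 1 and (7.4, 5.0) in frame 2.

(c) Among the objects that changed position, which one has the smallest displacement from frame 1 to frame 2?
the yellow square

(moved 0.6)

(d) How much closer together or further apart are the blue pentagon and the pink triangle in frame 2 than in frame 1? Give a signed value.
-5.2

Distance in frame 1: 7.4. Distance in frame 2: 2.2.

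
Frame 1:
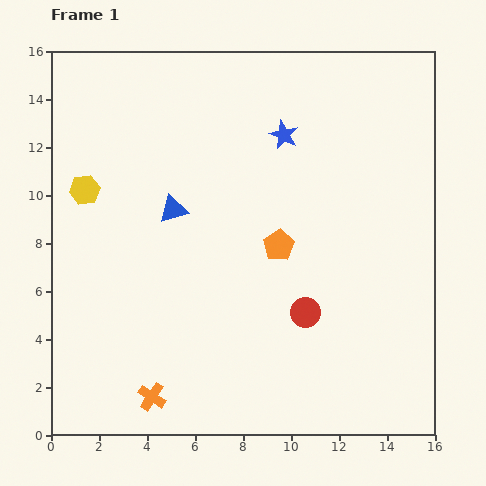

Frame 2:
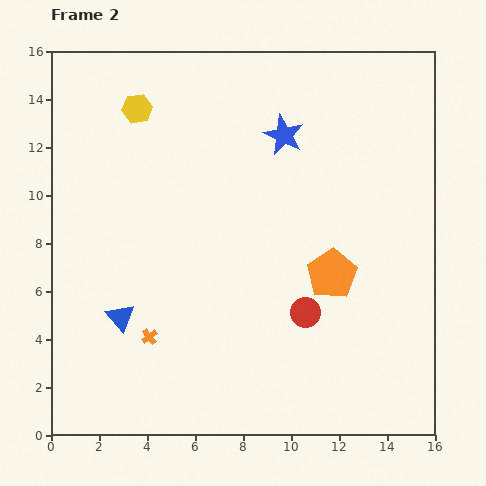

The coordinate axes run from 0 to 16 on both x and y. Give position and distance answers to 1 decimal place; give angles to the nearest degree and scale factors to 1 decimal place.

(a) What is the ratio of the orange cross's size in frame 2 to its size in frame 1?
0.6×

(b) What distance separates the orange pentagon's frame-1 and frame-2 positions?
2.5

The orange pentagon moved from (9.5, 7.9) to (11.7, 6.7), a distance of √(2.2² + 1.2²) ≈ 2.5.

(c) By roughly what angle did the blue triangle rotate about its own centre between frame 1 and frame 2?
52° counter-clockwise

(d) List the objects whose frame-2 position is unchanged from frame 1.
the blue star, the red circle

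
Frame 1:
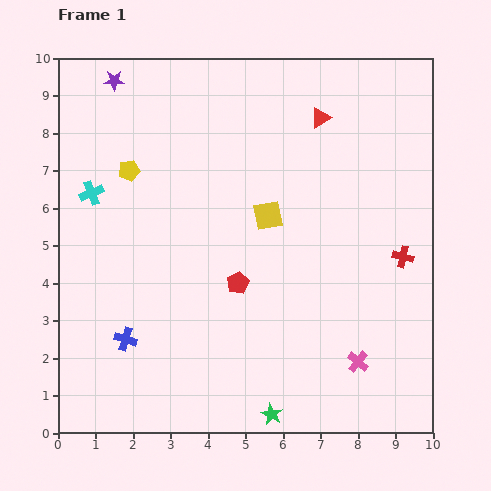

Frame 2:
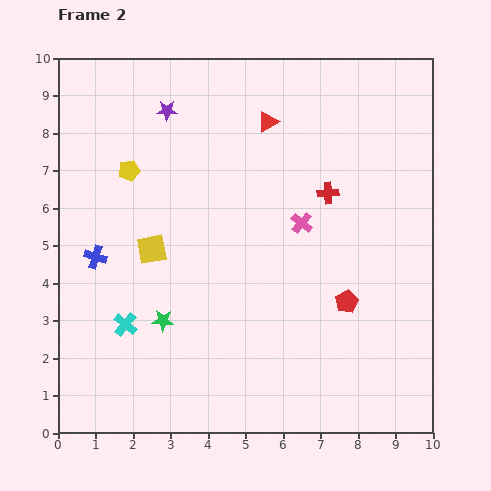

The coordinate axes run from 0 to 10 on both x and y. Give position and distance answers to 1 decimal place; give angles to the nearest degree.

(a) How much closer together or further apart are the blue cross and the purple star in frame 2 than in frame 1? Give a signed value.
-2.6

Distance in frame 1: 6.9. Distance in frame 2: 4.3.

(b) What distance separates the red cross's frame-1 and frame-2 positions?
2.6

The red cross moved from (9.2, 4.7) to (7.2, 6.4), a distance of √(2.0² + 1.7²) ≈ 2.6.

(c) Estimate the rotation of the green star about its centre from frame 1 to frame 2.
26° counter-clockwise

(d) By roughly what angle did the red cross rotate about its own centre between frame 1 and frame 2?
16° counter-clockwise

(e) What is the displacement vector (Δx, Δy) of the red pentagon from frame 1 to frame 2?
(2.9, -0.5)

The red pentagon was at (4.8, 4.0) in frame 1 and (7.7, 3.5) in frame 2.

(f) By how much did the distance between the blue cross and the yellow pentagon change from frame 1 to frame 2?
-2.0

Distance in frame 1: 4.5. Distance in frame 2: 2.5.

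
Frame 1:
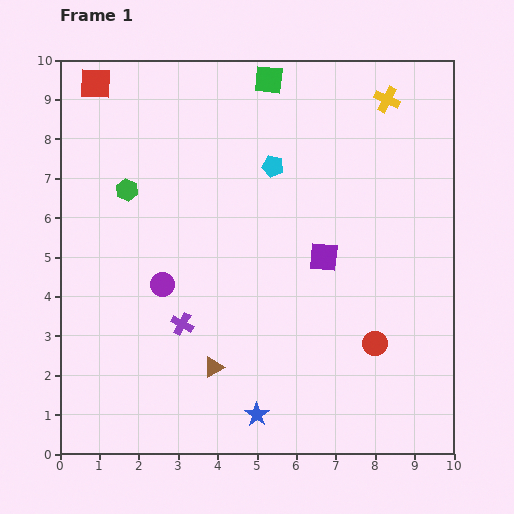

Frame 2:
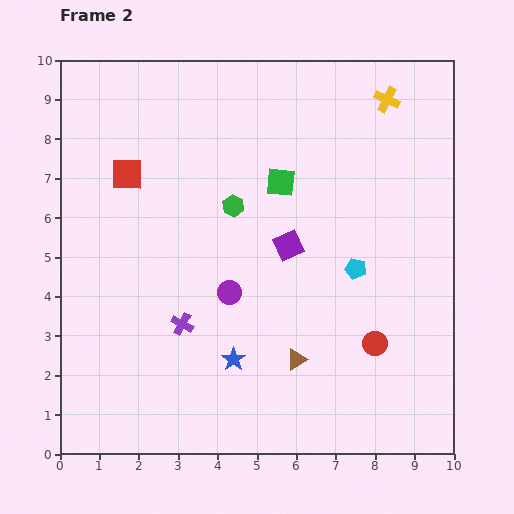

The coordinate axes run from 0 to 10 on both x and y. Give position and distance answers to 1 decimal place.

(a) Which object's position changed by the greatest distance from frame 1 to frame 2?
the cyan pentagon

(moved 3.3; next 2.7)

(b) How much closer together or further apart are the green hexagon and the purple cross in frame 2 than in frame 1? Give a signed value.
-0.4

Distance in frame 1: 3.7. Distance in frame 2: 3.3.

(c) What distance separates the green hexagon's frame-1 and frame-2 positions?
2.7

The green hexagon moved from (1.7, 6.7) to (4.4, 6.3), a distance of √(2.7² + 0.4²) ≈ 2.7.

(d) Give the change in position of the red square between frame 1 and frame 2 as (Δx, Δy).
(0.8, -2.3)

The red square was at (0.9, 9.4) in frame 1 and (1.7, 7.1) in frame 2.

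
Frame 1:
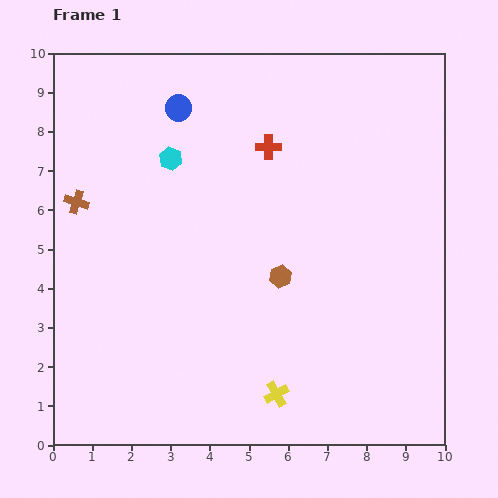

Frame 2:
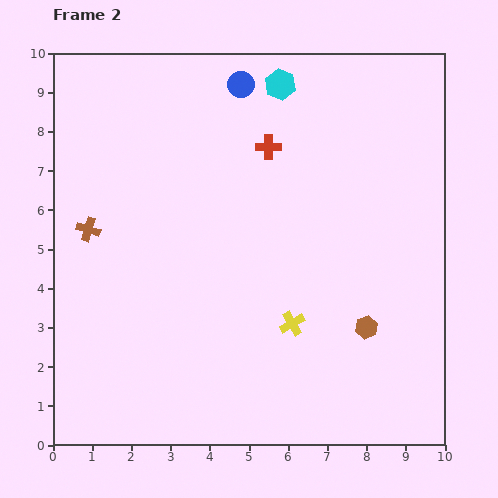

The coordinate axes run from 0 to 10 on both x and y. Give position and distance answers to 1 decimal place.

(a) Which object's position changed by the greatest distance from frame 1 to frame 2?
the cyan hexagon

(moved 3.4; next 2.6)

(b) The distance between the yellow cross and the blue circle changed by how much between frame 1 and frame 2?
-1.5

Distance in frame 1: 7.7. Distance in frame 2: 6.2.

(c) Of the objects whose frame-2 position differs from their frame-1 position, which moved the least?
the brown cross

(moved 0.8)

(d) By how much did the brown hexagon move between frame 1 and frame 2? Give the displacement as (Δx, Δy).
(2.2, -1.3)

The brown hexagon was at (5.8, 4.3) in frame 1 and (8.0, 3.0) in frame 2.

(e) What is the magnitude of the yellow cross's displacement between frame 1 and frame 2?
1.8

The yellow cross moved from (5.7, 1.3) to (6.1, 3.1), a distance of √(0.4² + 1.8²) ≈ 1.8.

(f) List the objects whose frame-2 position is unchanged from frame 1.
the red cross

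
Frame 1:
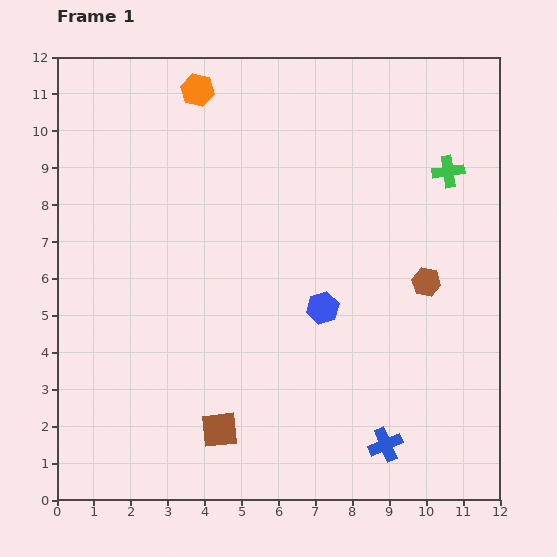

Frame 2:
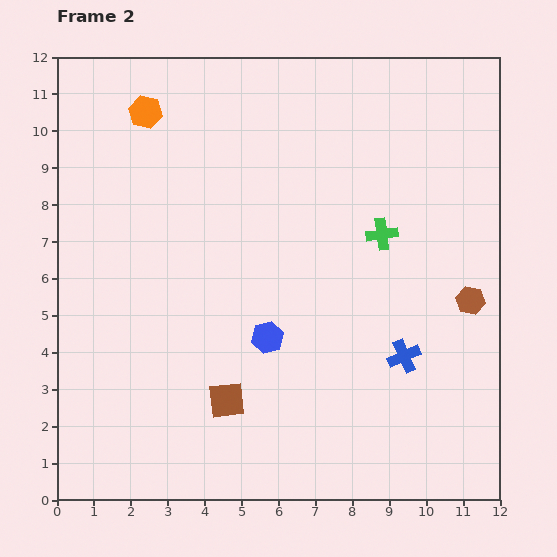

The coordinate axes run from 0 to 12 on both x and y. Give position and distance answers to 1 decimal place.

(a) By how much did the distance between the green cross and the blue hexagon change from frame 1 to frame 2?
-0.8

Distance in frame 1: 5.0. Distance in frame 2: 4.2.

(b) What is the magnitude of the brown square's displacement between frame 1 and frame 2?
0.8

The brown square moved from (4.4, 1.9) to (4.6, 2.7), a distance of √(0.2² + 0.8²) ≈ 0.8.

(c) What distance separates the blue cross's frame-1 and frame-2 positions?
2.5

The blue cross moved from (8.9, 1.5) to (9.4, 3.9), a distance of √(0.5² + 2.4²) ≈ 2.5.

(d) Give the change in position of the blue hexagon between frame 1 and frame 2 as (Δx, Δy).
(-1.5, -0.8)

The blue hexagon was at (7.2, 5.2) in frame 1 and (5.7, 4.4) in frame 2.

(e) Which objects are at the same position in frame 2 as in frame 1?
none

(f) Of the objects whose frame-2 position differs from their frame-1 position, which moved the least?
the brown square

(moved 0.8)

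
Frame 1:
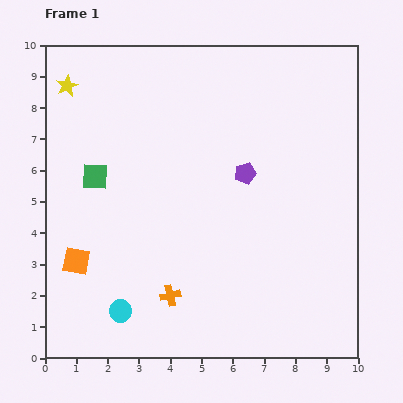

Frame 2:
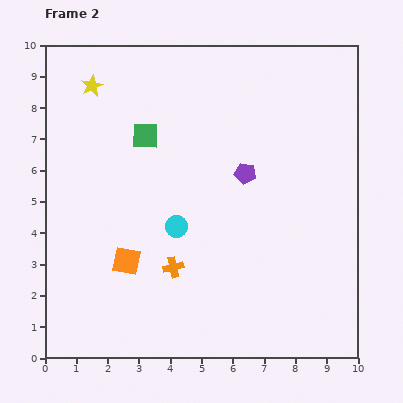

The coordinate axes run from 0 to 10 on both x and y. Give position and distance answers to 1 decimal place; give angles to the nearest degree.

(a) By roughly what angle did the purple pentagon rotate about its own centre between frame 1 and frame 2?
26° clockwise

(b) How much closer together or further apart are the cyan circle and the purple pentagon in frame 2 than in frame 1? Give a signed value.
-3.1

Distance in frame 1: 5.9. Distance in frame 2: 2.8.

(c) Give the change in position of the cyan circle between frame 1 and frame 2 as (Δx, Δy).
(1.8, 2.7)

The cyan circle was at (2.4, 1.5) in frame 1 and (4.2, 4.2) in frame 2.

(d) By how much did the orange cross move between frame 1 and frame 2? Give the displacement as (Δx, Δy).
(0.1, 0.9)

The orange cross was at (4.0, 2.0) in frame 1 and (4.1, 2.9) in frame 2.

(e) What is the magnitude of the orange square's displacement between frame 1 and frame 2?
1.6

The orange square moved from (1.0, 3.1) to (2.6, 3.1), a distance of √(1.6² + 0.0²) ≈ 1.6.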